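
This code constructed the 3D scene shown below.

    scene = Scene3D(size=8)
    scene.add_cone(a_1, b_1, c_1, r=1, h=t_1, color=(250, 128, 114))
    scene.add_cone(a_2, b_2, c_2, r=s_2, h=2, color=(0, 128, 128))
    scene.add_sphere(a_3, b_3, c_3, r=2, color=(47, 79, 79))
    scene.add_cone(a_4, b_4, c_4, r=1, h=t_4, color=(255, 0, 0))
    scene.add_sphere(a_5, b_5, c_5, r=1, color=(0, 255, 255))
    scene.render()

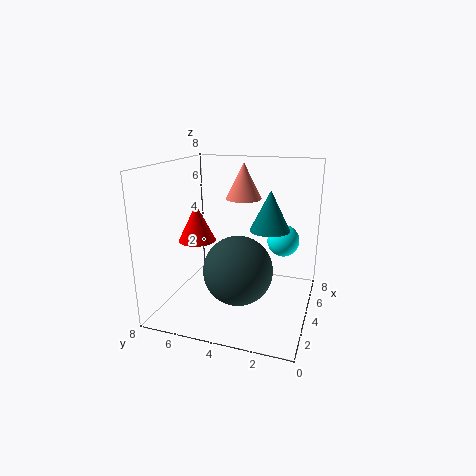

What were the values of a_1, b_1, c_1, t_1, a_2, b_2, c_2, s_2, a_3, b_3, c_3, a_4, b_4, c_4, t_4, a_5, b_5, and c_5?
a_1 = 5; b_1 = 4; c_1 = 6; t_1 = 2; a_2 = 3; b_2 = 2; c_2 = 5; s_2 = 1; a_3 = 4; b_3 = 4; c_3 = 2; a_4 = 3; b_4 = 6; c_4 = 4; t_4 = 2; a_5 = 7; b_5 = 2; c_5 = 3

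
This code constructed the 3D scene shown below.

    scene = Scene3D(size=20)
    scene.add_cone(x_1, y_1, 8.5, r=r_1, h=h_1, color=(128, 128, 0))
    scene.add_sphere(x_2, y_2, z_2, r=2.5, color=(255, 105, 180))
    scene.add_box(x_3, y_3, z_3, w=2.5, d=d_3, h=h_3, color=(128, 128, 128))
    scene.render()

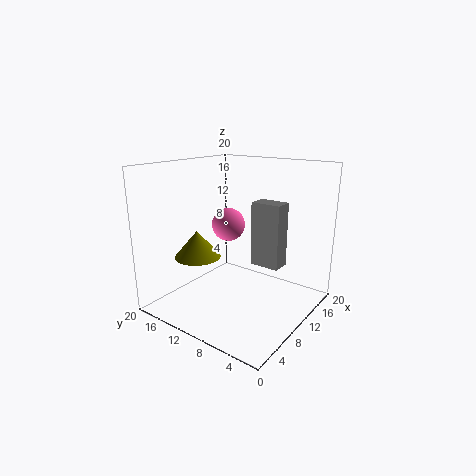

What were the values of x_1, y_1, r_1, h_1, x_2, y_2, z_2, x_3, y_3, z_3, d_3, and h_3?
x_1 = 4.5; y_1 = 12.5; r_1 = 3; h_1 = 3.5; x_2 = 13; y_2 = 14; z_2 = 10.5; x_3 = 9.5; y_3 = 3.5; z_3 = 7; d_3 = 4; h_3 = 8.5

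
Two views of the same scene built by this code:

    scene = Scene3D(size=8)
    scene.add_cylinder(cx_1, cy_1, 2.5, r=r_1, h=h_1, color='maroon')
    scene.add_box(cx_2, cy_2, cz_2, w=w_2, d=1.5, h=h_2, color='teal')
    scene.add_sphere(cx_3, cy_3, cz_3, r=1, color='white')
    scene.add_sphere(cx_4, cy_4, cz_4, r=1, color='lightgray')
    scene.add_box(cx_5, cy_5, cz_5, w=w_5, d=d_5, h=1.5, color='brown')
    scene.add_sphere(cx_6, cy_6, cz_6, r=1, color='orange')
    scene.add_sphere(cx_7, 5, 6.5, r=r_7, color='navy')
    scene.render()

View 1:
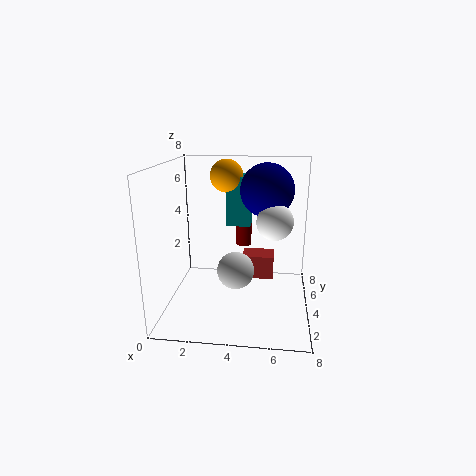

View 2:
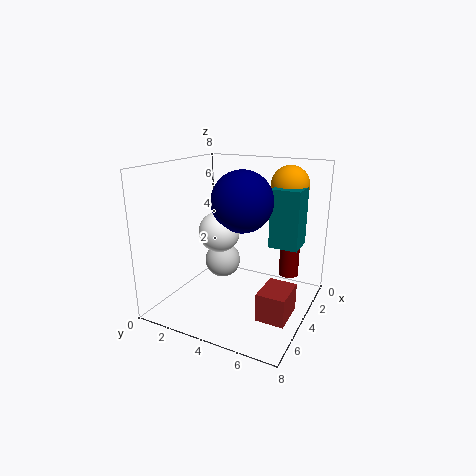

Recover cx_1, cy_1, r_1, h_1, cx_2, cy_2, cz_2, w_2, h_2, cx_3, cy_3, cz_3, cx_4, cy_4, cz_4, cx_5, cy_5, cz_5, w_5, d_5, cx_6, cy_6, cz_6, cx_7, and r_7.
cx_1 = 4, cy_1 = 7, r_1 = 0.5, h_1 = 3, cx_2 = 3, cy_2 = 6, cz_2 = 4, w_2 = 1.5, h_2 = 3, cx_3 = 6, cy_3 = 4, cz_3 = 5, cx_4 = 4, cy_4 = 3, cz_4 = 2.5, cx_5 = 4, cy_5 = 6, cz_5 = 0.5, w_5 = 2, d_5 = 1.5, cx_6 = 3, cy_6 = 6.5, cz_6 = 7, cx_7 = 5.5, r_7 = 1.5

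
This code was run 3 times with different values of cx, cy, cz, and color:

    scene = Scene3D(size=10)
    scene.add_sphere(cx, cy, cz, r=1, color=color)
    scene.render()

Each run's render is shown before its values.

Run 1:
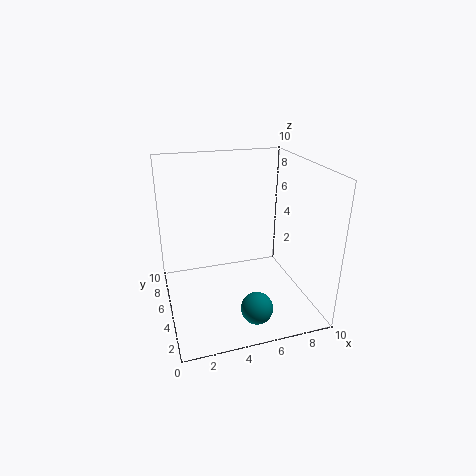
cx = 5, cy = 1, cz = 2, color = 'teal'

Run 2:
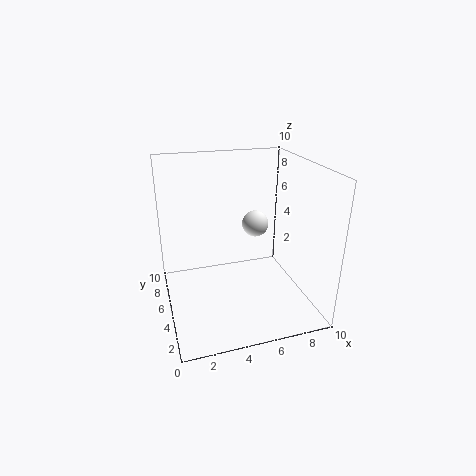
cx = 7, cy = 7, cz = 5, color = 'white'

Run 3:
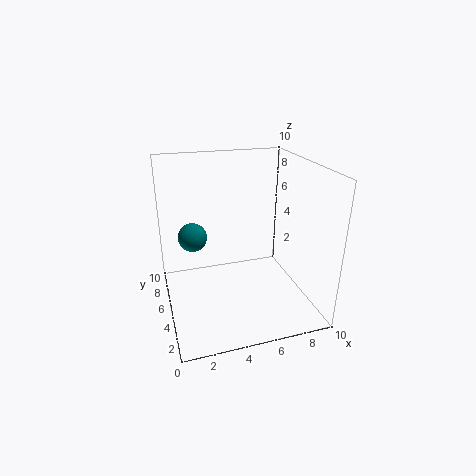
cx = 2, cy = 6, cz = 5, color = 'teal'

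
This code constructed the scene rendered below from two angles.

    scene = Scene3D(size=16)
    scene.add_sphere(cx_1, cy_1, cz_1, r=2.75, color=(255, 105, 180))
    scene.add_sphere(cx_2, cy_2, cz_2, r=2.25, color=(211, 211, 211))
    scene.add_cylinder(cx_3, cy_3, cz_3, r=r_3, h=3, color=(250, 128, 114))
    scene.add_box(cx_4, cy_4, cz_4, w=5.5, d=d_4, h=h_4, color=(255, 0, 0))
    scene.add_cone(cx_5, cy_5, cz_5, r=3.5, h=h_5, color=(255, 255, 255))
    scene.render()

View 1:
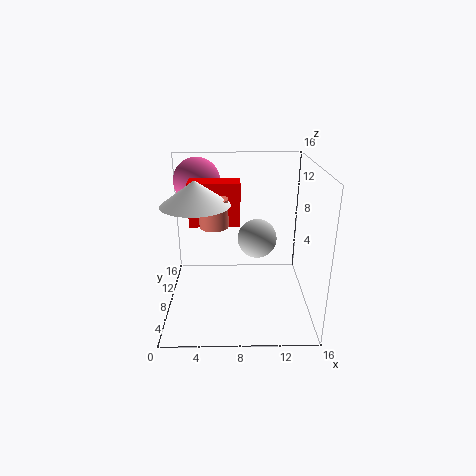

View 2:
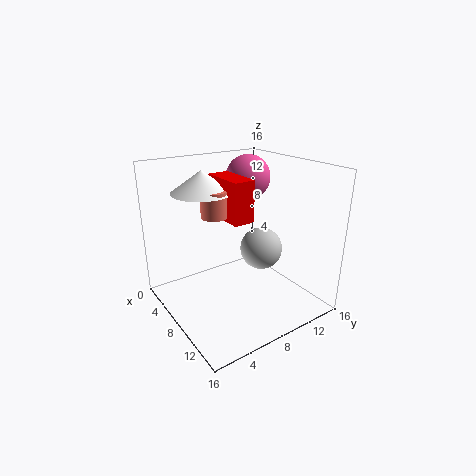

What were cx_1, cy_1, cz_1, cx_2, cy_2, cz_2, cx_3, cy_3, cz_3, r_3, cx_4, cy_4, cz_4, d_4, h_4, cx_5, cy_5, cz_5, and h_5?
cx_1 = 3.25, cy_1 = 12.75, cz_1 = 13.25, cx_2 = 10.25, cy_2 = 9.5, cz_2 = 7.25, cx_3 = 5.5, cy_3 = 6.5, cz_3 = 10, r_3 = 1.5, cx_4 = 2.75, cy_4 = 7.5, cz_4 = 9.5, d_4 = 2.5, h_4 = 4.75, cx_5 = 3.75, cy_5 = 6, cz_5 = 12.5, h_5 = 2.5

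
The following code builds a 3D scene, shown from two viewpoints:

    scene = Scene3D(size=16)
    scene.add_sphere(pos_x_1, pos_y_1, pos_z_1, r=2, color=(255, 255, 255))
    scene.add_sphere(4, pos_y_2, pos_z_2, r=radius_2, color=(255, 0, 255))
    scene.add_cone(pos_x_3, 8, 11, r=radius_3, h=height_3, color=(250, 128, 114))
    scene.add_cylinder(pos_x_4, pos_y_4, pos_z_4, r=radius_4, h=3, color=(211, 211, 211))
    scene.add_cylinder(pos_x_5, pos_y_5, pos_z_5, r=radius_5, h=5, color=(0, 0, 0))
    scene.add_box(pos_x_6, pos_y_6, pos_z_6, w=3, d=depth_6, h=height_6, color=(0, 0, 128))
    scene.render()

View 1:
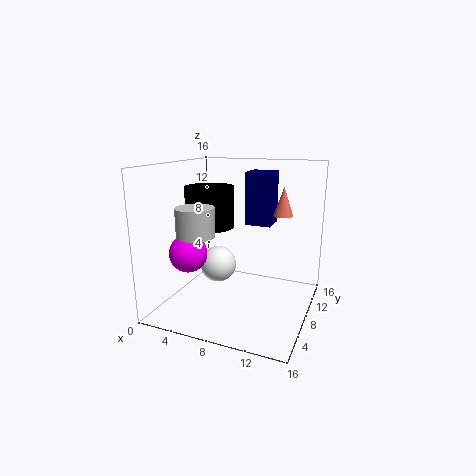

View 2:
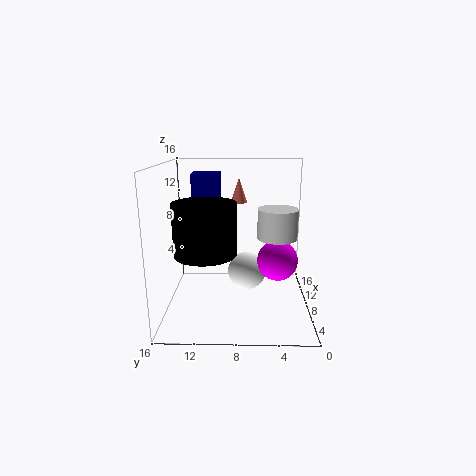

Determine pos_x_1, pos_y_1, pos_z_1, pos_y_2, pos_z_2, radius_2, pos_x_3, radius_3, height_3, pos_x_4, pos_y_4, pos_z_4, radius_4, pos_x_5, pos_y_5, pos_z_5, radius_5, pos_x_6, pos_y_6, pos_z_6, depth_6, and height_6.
pos_x_1 = 6, pos_y_1 = 7, pos_z_1 = 5, pos_y_2 = 4, pos_z_2 = 7, radius_2 = 2, pos_x_3 = 13, radius_3 = 1, height_3 = 3, pos_x_4 = 5, pos_y_4 = 4, pos_z_4 = 9, radius_4 = 2, pos_x_5 = 3, pos_y_5 = 11, pos_z_5 = 8, radius_5 = 3, pos_x_6 = 8, pos_y_6 = 10, pos_z_6 = 9, depth_6 = 3, height_6 = 6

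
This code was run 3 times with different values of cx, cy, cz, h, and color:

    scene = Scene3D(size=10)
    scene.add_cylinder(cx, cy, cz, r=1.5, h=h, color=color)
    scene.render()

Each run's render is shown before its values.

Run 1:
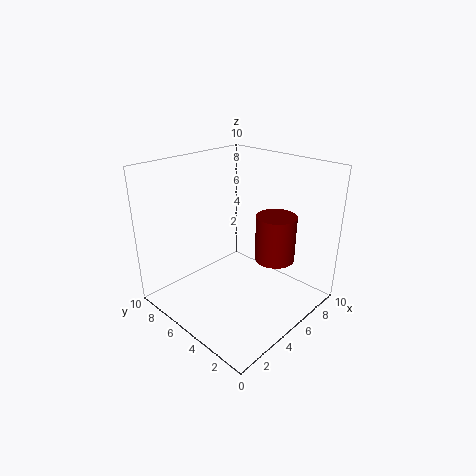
cx = 8
cy = 4
cz = 2.5
h = 3.5
color = 'maroon'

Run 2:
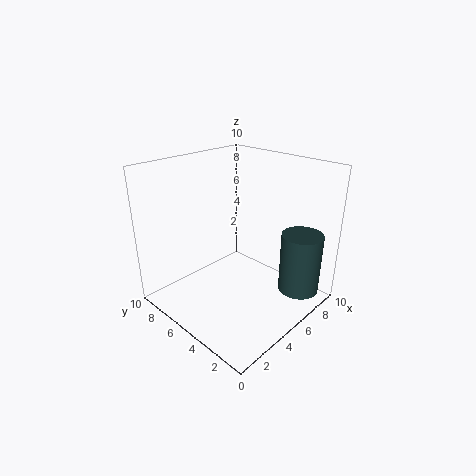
cx = 8.5
cy = 2
cz = 0.5
h = 4.5
color = 'darkslategray'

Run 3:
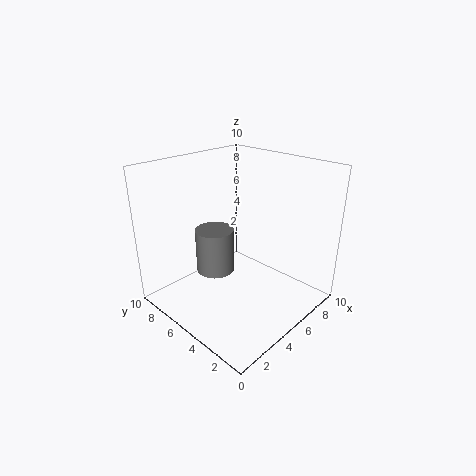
cx = 5.5
cy = 8
cz = 1
h = 3.5
color = 'gray'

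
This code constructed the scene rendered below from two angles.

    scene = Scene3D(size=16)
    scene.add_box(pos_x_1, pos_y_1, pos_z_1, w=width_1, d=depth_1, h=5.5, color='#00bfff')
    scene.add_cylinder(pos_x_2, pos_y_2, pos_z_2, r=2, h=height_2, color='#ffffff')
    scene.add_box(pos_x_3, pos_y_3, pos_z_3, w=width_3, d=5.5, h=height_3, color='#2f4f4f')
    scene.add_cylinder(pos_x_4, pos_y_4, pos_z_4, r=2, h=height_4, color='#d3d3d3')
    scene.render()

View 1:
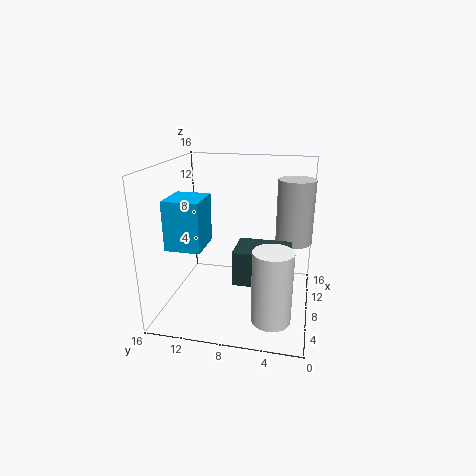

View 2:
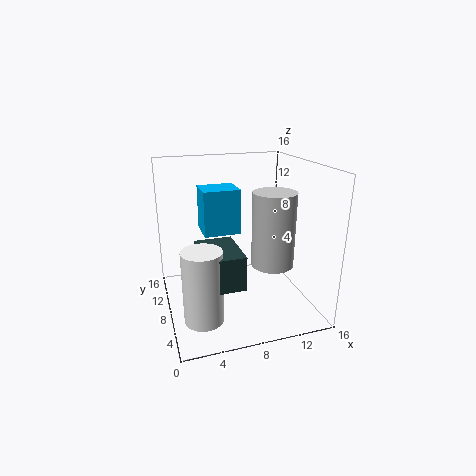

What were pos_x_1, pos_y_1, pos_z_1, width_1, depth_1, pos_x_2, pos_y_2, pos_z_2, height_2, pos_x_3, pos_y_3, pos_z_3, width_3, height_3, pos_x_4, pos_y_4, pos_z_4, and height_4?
pos_x_1 = 5
pos_y_1 = 11.5
pos_z_1 = 7
width_1 = 4.5
depth_1 = 4
pos_x_2 = 3
pos_y_2 = 3.5
pos_z_2 = 1.5
height_2 = 7.5
pos_x_3 = 3
pos_y_3 = 2
pos_z_3 = 5
width_3 = 4
height_3 = 3.5
pos_x_4 = 9.5
pos_y_4 = 2
pos_z_4 = 7.5
height_4 = 7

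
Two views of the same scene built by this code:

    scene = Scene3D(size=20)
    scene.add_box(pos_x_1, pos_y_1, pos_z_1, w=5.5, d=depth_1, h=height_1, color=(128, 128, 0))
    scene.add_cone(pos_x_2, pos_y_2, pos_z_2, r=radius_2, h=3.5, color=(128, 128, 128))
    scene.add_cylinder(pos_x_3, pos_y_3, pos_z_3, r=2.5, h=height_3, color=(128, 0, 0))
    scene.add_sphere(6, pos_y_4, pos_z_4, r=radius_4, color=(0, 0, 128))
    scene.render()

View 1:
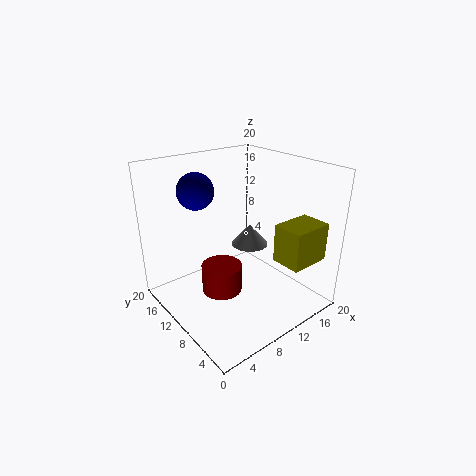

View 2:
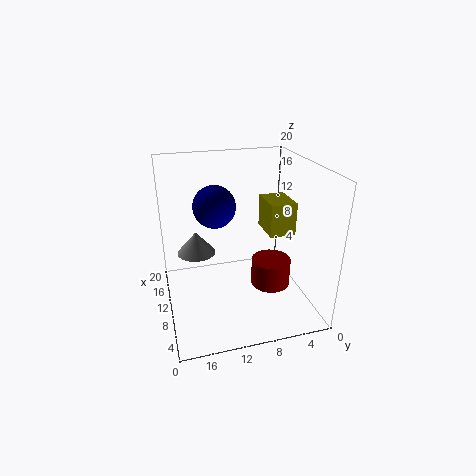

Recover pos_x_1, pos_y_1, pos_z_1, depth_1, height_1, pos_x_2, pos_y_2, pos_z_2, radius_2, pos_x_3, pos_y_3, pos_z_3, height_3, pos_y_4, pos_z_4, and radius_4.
pos_x_1 = 11.5; pos_y_1 = 0.5; pos_z_1 = 8.5; depth_1 = 4; height_1 = 5; pos_x_2 = 16.5; pos_y_2 = 15; pos_z_2 = 5; radius_2 = 3; pos_x_3 = 5; pos_y_3 = 7; pos_z_3 = 5.5; height_3 = 3.5; pos_y_4 = 14; pos_z_4 = 16.5; radius_4 = 2.5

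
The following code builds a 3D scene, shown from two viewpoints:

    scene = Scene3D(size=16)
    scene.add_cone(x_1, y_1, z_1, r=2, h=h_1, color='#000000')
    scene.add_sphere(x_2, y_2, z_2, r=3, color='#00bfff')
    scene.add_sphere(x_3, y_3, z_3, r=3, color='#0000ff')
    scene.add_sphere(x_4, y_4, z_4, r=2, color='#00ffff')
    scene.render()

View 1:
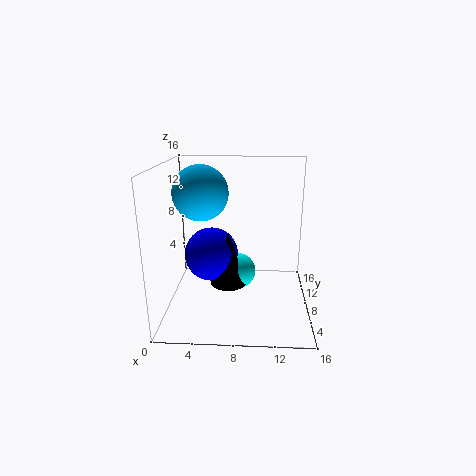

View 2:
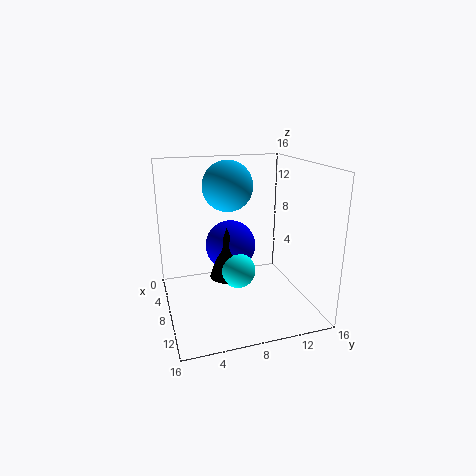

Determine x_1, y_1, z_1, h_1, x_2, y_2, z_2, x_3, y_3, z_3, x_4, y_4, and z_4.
x_1 = 7; y_1 = 7; z_1 = 3; h_1 = 6; x_2 = 4; y_2 = 8; z_2 = 13; x_3 = 5; y_3 = 8; z_3 = 6; x_4 = 8; y_4 = 8; z_4 = 4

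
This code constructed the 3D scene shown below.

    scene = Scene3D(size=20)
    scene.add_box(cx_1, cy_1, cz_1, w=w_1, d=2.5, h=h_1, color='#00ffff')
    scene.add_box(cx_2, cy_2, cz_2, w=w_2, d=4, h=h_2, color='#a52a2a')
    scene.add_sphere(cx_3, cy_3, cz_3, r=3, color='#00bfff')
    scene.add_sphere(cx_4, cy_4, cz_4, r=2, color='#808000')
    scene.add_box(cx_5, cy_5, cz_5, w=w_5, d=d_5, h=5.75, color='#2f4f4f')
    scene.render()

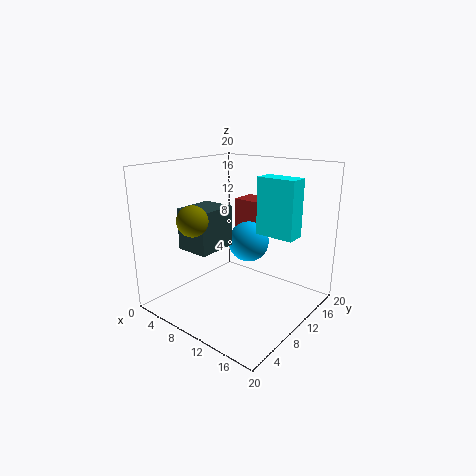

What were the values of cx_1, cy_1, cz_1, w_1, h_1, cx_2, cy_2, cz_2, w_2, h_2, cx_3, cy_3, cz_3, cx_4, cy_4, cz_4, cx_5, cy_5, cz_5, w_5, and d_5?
cx_1 = 13.75
cy_1 = 9
cz_1 = 11.75
w_1 = 5
h_1 = 7.25
cx_2 = 4.75
cy_2 = 15.75
cz_2 = 9.25
w_2 = 6.25
h_2 = 4.5
cx_3 = 9.25
cy_3 = 13.5
cz_3 = 8.25
cx_4 = 7.75
cy_4 = 3.75
cz_4 = 13.5
cx_5 = 3.75
cy_5 = 4.75
cz_5 = 8.5
w_5 = 4.75
d_5 = 5.75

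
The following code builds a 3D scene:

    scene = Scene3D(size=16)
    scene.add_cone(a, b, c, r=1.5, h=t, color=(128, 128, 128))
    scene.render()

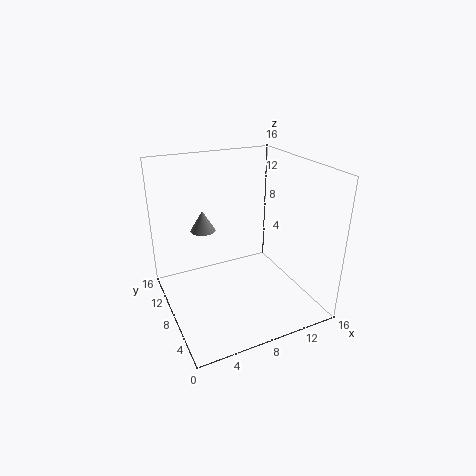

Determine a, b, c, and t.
a = 5.5, b = 12.5, c = 7.5, t = 2.5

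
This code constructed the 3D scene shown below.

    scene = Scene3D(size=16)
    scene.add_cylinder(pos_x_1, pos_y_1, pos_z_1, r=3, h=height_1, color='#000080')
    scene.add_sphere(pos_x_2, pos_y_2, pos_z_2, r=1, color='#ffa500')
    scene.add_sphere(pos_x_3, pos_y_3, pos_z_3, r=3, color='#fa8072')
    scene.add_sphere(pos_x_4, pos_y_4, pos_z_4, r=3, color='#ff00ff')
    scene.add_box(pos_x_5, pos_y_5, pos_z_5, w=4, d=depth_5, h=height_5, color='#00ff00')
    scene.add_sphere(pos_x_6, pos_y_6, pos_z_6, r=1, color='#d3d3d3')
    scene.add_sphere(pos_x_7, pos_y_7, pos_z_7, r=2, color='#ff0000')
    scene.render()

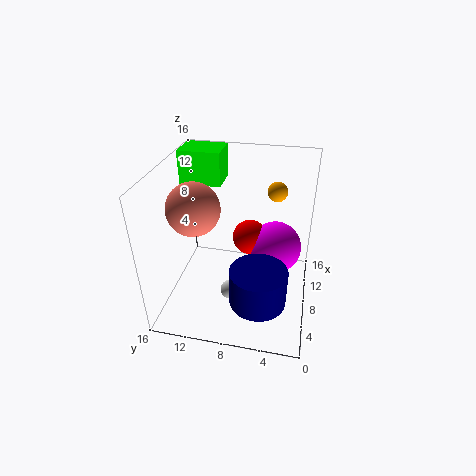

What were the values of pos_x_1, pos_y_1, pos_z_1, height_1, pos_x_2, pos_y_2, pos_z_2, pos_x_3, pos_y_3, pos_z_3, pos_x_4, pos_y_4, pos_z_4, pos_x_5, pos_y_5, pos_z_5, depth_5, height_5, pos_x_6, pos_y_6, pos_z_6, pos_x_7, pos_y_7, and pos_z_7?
pos_x_1 = 4; pos_y_1 = 5; pos_z_1 = 3; height_1 = 4; pos_x_2 = 8; pos_y_2 = 4; pos_z_2 = 14; pos_x_3 = 8; pos_y_3 = 13; pos_z_3 = 11; pos_x_4 = 10; pos_y_4 = 4; pos_z_4 = 6; pos_x_5 = 12; pos_y_5 = 11; pos_z_5 = 12; depth_5 = 5; height_5 = 4; pos_x_6 = 4; pos_y_6 = 8; pos_z_6 = 4; pos_x_7 = 10; pos_y_7 = 7; pos_z_7 = 7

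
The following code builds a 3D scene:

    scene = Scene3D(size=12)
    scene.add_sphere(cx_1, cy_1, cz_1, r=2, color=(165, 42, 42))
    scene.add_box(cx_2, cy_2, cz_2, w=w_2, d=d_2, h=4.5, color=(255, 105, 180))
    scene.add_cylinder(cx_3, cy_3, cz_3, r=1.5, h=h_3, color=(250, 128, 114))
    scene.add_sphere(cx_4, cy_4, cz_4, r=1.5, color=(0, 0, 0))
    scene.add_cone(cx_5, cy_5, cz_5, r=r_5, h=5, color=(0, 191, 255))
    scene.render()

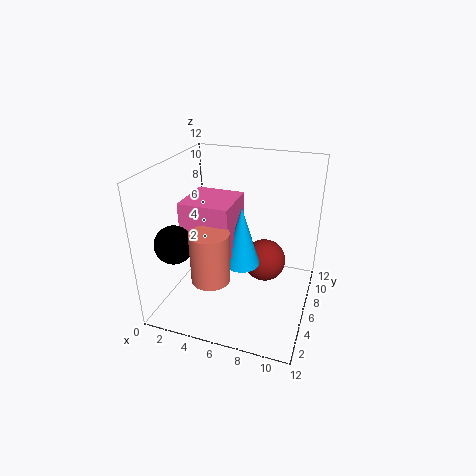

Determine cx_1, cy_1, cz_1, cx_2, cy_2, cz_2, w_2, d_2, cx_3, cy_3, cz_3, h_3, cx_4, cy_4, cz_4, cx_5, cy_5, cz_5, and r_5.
cx_1 = 7.5, cy_1 = 9.5, cz_1 = 2, cx_2 = 2, cy_2 = 3.5, cz_2 = 5, w_2 = 4, d_2 = 4, cx_3 = 5, cy_3 = 2.5, cz_3 = 4, h_3 = 4, cx_4 = 2, cy_4 = 2.5, cz_4 = 6.5, cx_5 = 6.5, cy_5 = 5.5, cz_5 = 4, r_5 = 1.5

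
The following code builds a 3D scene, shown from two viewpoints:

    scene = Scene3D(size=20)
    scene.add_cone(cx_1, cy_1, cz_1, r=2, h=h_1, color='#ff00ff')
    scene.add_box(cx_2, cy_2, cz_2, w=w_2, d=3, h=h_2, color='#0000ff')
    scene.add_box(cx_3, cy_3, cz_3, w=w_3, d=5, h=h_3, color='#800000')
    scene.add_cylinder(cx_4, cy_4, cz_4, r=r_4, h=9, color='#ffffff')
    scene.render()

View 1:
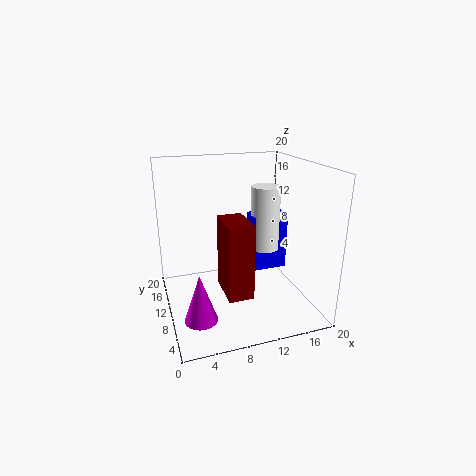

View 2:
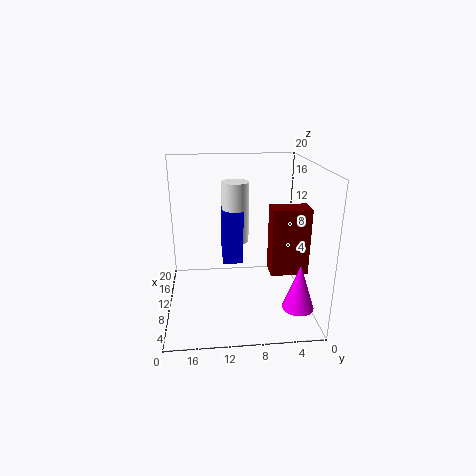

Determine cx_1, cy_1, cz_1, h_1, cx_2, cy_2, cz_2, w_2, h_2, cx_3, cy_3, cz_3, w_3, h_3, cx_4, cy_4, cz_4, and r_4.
cx_1 = 3, cy_1 = 3, cz_1 = 3, h_1 = 6, cx_2 = 12, cy_2 = 9, cz_2 = 5, w_2 = 5, h_2 = 8, cx_3 = 6, cy_3 = 1, cz_3 = 6, w_3 = 3, h_3 = 9, cx_4 = 14, cy_4 = 10, cz_4 = 8, r_4 = 2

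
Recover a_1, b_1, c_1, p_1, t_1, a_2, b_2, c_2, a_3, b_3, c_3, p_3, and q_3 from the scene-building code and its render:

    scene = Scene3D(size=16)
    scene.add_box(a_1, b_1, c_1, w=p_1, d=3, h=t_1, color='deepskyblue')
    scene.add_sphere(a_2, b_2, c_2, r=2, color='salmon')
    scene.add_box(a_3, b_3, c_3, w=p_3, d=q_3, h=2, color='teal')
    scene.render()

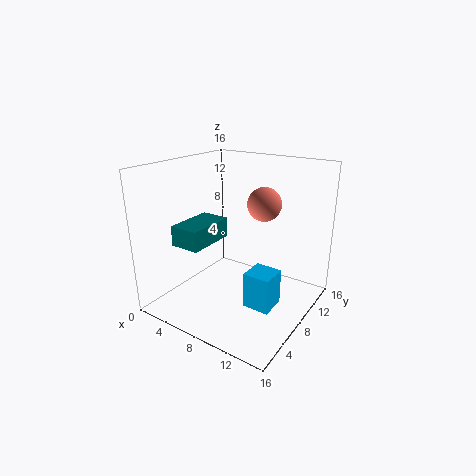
a_1 = 10; b_1 = 6; c_1 = 1; p_1 = 3; t_1 = 4; a_2 = 9; b_2 = 12; c_2 = 11; a_3 = 5; b_3 = 1; c_3 = 9; p_3 = 3; q_3 = 5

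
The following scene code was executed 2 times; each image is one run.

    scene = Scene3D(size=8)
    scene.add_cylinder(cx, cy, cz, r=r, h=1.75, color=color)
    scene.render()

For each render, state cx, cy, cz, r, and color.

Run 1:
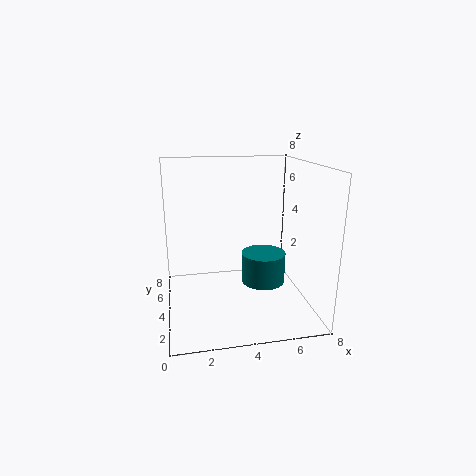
cx = 5.5; cy = 4; cz = 1.25; r = 1.25; color = 'teal'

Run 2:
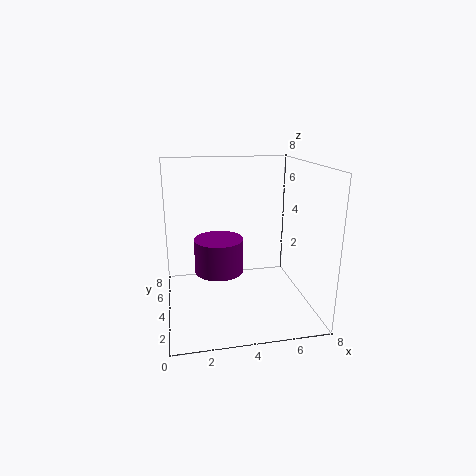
cx = 2.75; cy = 2.75; cz = 2.75; r = 1.25; color = 'purple'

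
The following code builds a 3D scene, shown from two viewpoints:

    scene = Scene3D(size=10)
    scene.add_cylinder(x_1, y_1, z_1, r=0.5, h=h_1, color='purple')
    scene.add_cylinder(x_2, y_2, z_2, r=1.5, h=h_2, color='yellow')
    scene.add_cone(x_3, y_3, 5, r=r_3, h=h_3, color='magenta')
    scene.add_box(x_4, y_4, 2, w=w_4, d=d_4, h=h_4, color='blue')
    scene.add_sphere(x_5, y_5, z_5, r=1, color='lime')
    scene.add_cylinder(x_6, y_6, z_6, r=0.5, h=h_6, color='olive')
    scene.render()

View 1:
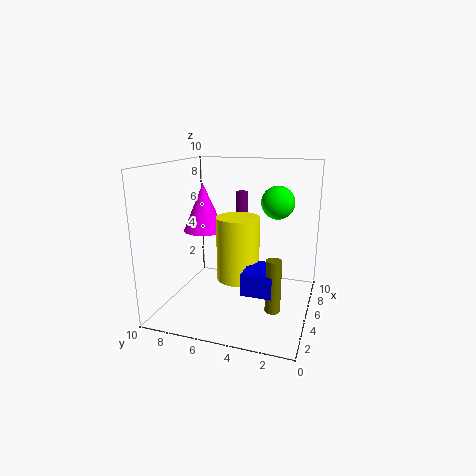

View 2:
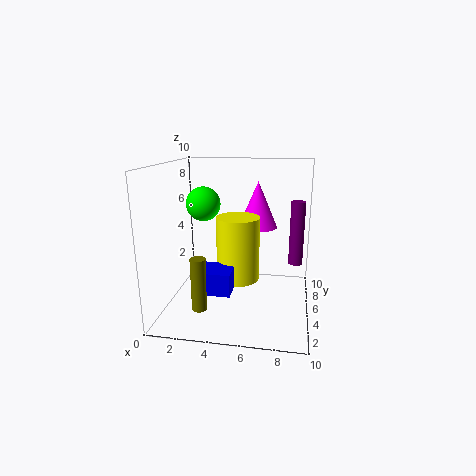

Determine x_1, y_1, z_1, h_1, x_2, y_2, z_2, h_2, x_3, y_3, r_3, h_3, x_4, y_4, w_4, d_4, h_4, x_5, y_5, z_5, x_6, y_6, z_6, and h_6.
x_1 = 9; y_1 = 6; z_1 = 3; h_1 = 4.5; x_2 = 5; y_2 = 5; z_2 = 2; h_2 = 4.5; x_3 = 6; y_3 = 8; r_3 = 1.5; h_3 = 3.5; x_4 = 2.5; y_4 = 2; w_4 = 2.5; d_4 = 2; h_4 = 1.5; x_5 = 3.5; y_5 = 2; z_5 = 8; x_6 = 3; y_6 = 2; z_6 = 1; h_6 = 3.5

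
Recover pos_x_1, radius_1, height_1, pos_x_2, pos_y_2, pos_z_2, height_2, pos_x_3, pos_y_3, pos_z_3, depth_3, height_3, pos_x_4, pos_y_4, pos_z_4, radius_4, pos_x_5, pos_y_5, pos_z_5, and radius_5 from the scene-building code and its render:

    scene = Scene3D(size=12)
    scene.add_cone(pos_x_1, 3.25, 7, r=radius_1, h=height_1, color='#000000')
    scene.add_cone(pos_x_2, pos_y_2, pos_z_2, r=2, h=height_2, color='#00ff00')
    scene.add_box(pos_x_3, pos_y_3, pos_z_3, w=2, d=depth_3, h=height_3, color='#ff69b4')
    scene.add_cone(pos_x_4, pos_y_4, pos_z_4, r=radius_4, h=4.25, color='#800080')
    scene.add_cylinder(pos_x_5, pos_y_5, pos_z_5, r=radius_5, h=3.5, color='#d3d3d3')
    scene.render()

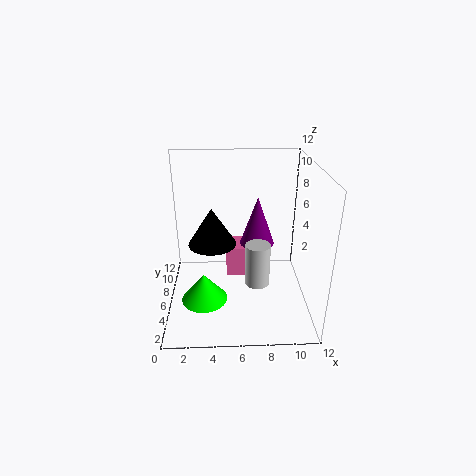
pos_x_1 = 4; radius_1 = 1.75; height_1 = 2.75; pos_x_2 = 3; pos_y_2 = 5.5; pos_z_2 = 0.25; height_2 = 2.5; pos_x_3 = 5; pos_y_3 = 9; pos_z_3 = 0.25; depth_3 = 2.75; height_3 = 3; pos_x_4 = 7.75; pos_y_4 = 7.5; pos_z_4 = 4.75; radius_4 = 1.5; pos_x_5 = 7.5; pos_y_5 = 4.25; pos_z_5 = 2.75; radius_5 = 1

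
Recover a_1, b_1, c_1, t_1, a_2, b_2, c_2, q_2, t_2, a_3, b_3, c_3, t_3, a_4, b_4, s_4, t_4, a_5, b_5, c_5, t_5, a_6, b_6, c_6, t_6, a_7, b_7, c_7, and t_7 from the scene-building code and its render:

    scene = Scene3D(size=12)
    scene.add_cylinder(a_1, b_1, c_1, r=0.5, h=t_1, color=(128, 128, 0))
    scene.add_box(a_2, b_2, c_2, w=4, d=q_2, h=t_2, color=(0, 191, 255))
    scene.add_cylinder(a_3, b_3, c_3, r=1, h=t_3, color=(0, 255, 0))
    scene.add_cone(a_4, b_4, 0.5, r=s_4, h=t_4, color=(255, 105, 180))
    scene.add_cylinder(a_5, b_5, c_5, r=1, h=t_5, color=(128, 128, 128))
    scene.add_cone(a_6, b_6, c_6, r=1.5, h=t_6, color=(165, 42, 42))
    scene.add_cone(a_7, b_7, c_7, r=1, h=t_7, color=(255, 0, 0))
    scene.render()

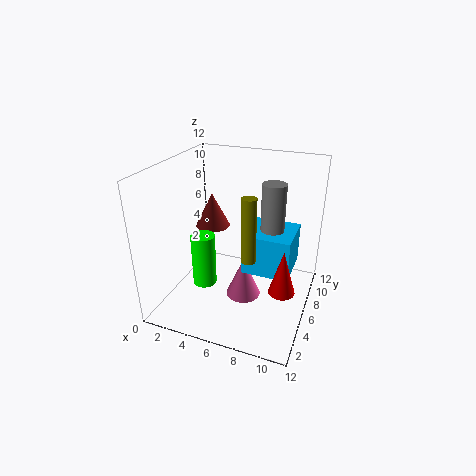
a_1 = 8.5
b_1 = 1.5
c_1 = 7
t_1 = 4.5
a_2 = 6.5
b_2 = 5.5
c_2 = 3
q_2 = 4
t_2 = 3.5
a_3 = 3.5
b_3 = 4.5
c_3 = 2
t_3 = 4.5
a_4 = 6.5
b_4 = 6
s_4 = 1.5
t_4 = 3.5
a_5 = 8.5
b_5 = 7.5
c_5 = 6
t_5 = 4.5
a_6 = 3
b_6 = 7.5
c_6 = 6
t_6 = 3
a_7 = 10.5
b_7 = 3.5
c_7 = 3.5
t_7 = 3.5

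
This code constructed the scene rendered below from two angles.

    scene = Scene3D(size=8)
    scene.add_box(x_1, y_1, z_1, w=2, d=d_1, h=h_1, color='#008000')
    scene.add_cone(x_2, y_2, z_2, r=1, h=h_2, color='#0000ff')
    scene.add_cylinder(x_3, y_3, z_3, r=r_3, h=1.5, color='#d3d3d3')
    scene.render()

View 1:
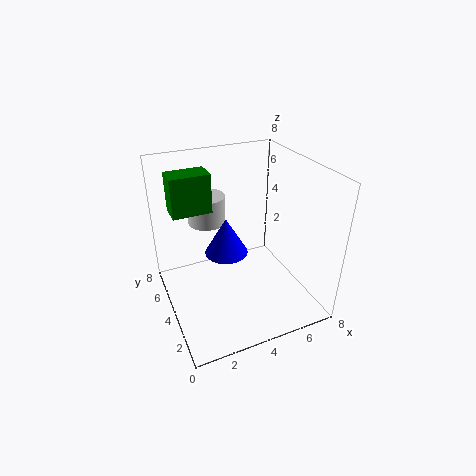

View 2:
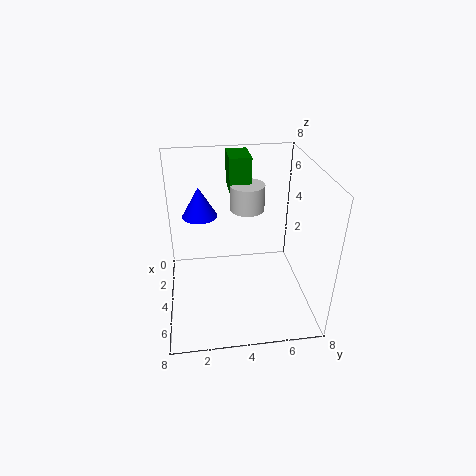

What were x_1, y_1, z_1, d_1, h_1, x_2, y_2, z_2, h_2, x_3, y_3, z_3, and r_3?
x_1 = 0.5, y_1 = 3.75, z_1 = 6, d_1 = 1.25, h_1 = 2, x_2 = 2.5, y_2 = 2, z_2 = 4.75, h_2 = 1.75, x_3 = 2.5, y_3 = 4.75, z_3 = 5, r_3 = 1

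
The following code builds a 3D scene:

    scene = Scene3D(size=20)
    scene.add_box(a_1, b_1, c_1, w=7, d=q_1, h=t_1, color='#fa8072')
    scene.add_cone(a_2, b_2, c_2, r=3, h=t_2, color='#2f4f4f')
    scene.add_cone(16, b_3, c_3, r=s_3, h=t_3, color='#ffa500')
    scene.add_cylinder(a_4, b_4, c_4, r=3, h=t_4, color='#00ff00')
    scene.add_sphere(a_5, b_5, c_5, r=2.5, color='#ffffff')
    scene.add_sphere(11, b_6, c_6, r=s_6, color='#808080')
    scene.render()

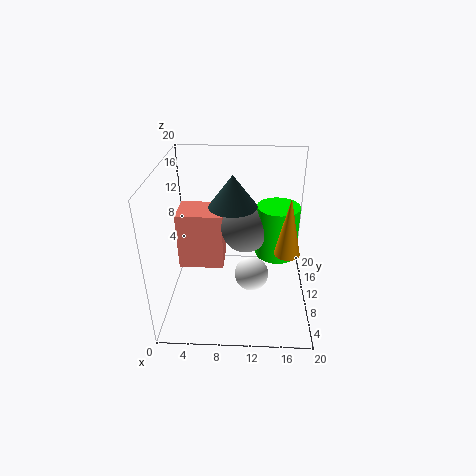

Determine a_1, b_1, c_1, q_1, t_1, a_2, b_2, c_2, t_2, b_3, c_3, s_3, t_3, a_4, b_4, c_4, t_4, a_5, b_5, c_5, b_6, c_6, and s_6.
a_1 = 0.5, b_1 = 13, c_1 = 2.5, q_1 = 5.5, t_1 = 9, a_2 = 9.5, b_2 = 7.5, c_2 = 16, t_2 = 4, b_3 = 3.5, c_3 = 12, s_3 = 1.5, t_3 = 7, a_4 = 15.5, b_4 = 12, c_4 = 6.5, t_4 = 7.5, a_5 = 12, b_5 = 10.5, c_5 = 3.5, b_6 = 12, c_6 = 10.5, s_6 = 3.5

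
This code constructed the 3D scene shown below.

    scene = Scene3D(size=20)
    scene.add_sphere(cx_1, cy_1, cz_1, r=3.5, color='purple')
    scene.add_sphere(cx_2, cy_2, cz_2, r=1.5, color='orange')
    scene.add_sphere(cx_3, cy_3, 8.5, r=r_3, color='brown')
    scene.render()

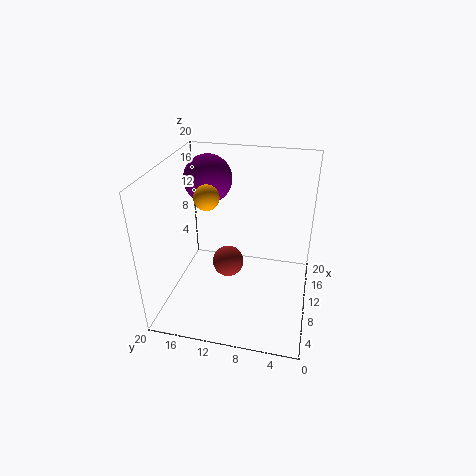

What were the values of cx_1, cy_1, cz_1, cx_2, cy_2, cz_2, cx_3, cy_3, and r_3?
cx_1 = 14.5; cy_1 = 15.5; cz_1 = 16.5; cx_2 = 5; cy_2 = 12.5; cz_2 = 18; cx_3 = 6.5; cy_3 = 10.5; r_3 = 2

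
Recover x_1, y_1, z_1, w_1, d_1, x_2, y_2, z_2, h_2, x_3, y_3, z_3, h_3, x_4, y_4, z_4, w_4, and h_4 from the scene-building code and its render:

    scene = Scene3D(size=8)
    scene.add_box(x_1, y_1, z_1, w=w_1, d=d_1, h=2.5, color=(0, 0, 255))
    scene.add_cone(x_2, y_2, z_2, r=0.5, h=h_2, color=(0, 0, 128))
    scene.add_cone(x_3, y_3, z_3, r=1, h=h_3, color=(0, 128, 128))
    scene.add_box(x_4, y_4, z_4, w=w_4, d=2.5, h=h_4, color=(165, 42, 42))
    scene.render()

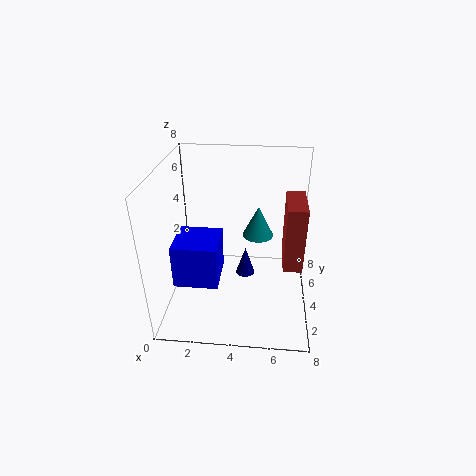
x_1 = 0.5, y_1 = 2.5, z_1 = 1.5, w_1 = 2.5, d_1 = 2.5, x_2 = 4.5, y_2 = 3, z_2 = 2.5, h_2 = 1.5, x_3 = 5, y_3 = 7, z_3 = 2.5, h_3 = 2, x_4 = 6.5, y_4 = 2.5, z_4 = 3, w_4 = 1, h_4 = 3.5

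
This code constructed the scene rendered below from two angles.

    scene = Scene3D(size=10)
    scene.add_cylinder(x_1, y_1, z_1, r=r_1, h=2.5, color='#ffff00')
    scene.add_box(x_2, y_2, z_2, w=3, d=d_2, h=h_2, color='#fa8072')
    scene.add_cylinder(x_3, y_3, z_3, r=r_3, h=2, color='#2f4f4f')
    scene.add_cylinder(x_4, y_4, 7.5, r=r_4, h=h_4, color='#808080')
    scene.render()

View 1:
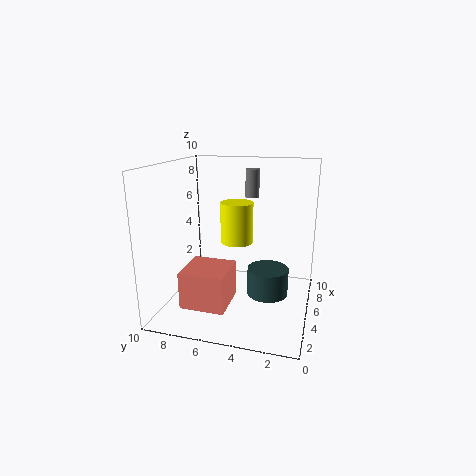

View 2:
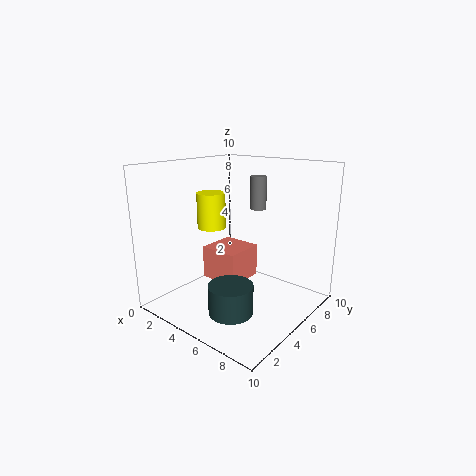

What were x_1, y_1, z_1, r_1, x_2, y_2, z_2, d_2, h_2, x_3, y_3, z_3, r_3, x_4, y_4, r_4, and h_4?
x_1 = 3, y_1 = 4.5, z_1 = 5.5, r_1 = 1, x_2 = 1.5, y_2 = 5, z_2 = 1, d_2 = 3, h_2 = 2.5, x_3 = 6, y_3 = 3, z_3 = 0.5, r_3 = 1.5, x_4 = 7, y_4 = 4.5, r_4 = 0.5, h_4 = 2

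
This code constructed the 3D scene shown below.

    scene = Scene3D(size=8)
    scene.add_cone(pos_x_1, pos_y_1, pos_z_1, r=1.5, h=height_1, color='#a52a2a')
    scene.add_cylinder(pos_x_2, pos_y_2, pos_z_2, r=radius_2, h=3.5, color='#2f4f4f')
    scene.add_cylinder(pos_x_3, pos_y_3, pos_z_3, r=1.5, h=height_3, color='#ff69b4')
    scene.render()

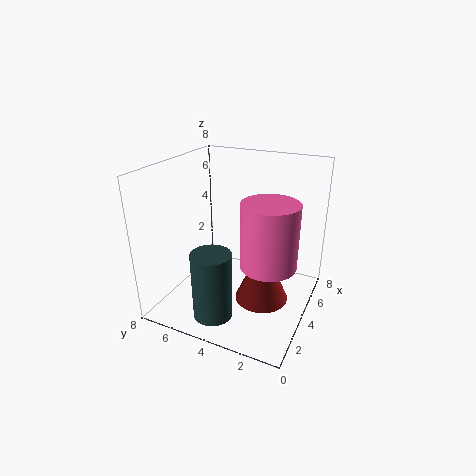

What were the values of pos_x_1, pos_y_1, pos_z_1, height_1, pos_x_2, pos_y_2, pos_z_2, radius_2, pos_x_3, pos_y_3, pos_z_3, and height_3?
pos_x_1 = 4
pos_y_1 = 2.5
pos_z_1 = 0.5
height_1 = 3.5
pos_x_2 = 1
pos_y_2 = 4
pos_z_2 = 1
radius_2 = 1
pos_x_3 = 3.5
pos_y_3 = 2
pos_z_3 = 3
height_3 = 3.5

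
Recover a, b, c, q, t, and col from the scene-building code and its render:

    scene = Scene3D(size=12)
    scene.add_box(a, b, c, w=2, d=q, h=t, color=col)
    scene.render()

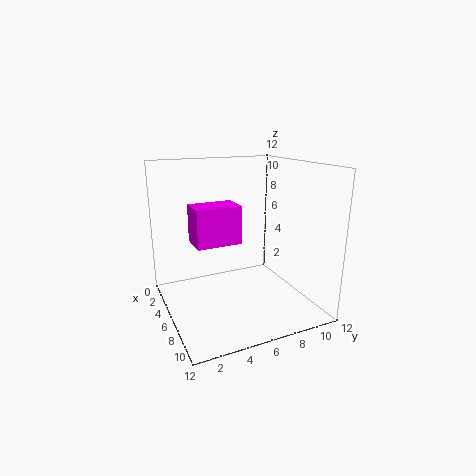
a = 9, b = 1, c = 7.5, q = 3, t = 2.5, col = 'magenta'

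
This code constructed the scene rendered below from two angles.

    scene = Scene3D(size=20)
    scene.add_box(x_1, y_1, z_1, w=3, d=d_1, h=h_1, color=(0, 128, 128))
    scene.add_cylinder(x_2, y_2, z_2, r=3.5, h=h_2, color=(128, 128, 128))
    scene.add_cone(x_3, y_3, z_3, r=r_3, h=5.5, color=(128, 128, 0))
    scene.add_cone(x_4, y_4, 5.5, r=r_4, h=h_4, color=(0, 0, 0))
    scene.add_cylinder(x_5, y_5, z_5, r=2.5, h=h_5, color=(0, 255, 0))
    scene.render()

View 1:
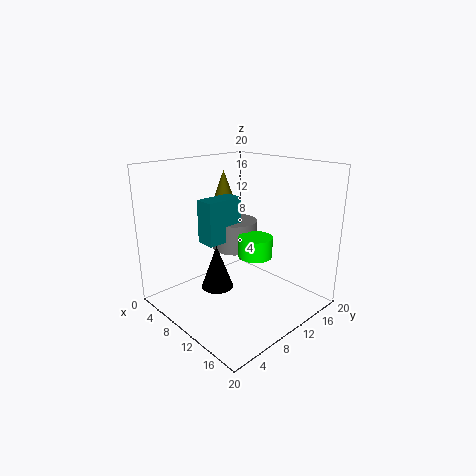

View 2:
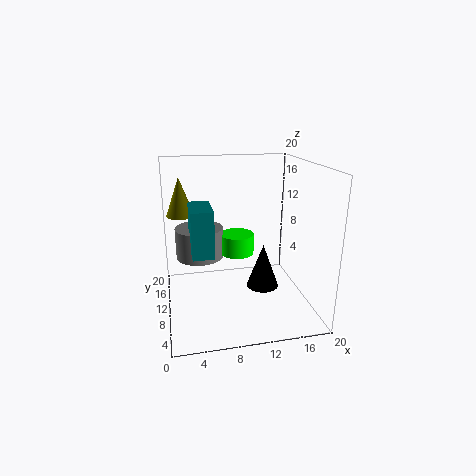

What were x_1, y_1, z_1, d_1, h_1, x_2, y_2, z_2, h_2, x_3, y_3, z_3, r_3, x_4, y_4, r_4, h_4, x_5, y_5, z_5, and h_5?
x_1 = 3.5
y_1 = 8
z_1 = 8
d_1 = 6
h_1 = 6.5
x_2 = 5
y_2 = 14
z_2 = 6
h_2 = 4.5
x_3 = 2.5
y_3 = 14
z_3 = 12.5
r_3 = 2
x_4 = 12
y_4 = 4.5
r_4 = 2
h_4 = 5.5
x_5 = 10.5
y_5 = 13
z_5 = 6.5
h_5 = 3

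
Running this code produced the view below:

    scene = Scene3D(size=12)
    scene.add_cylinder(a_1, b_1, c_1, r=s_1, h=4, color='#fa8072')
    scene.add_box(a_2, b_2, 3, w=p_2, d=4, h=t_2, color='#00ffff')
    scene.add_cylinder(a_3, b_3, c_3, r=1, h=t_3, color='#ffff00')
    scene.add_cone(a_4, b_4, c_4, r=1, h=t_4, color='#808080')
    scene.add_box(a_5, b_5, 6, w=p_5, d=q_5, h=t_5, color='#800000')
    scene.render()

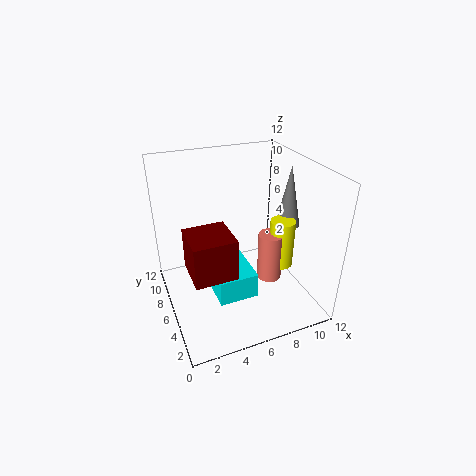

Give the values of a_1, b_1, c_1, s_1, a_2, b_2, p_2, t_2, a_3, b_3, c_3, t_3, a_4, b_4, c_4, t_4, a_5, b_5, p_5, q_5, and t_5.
a_1 = 8
b_1 = 4
c_1 = 3
s_1 = 1
a_2 = 3
b_2 = 2
p_2 = 3
t_2 = 2
a_3 = 9
b_3 = 4
c_3 = 4
t_3 = 4
a_4 = 10
b_4 = 5
c_4 = 7
t_4 = 5
a_5 = 1
b_5 = 1
p_5 = 3
q_5 = 3
t_5 = 3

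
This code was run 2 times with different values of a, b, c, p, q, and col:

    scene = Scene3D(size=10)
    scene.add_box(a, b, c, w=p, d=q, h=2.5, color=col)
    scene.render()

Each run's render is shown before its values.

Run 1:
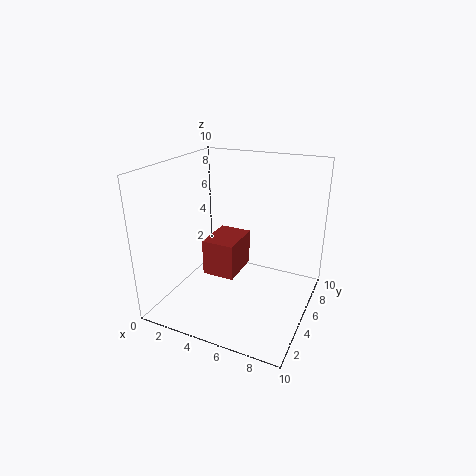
a = 3; b = 3.5; c = 2.5; p = 2.25; q = 3; col = 'brown'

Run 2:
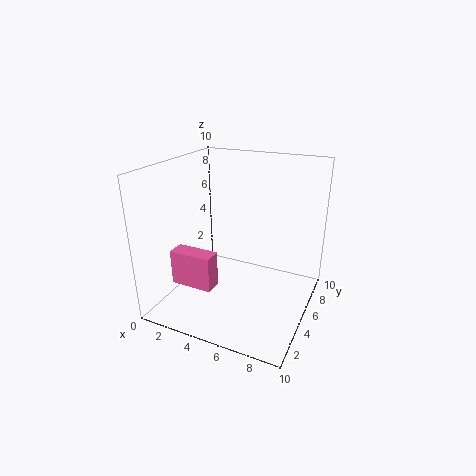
a = 1; b = 2.5; c = 1.75; p = 3; q = 1.25; col = 'hotpink'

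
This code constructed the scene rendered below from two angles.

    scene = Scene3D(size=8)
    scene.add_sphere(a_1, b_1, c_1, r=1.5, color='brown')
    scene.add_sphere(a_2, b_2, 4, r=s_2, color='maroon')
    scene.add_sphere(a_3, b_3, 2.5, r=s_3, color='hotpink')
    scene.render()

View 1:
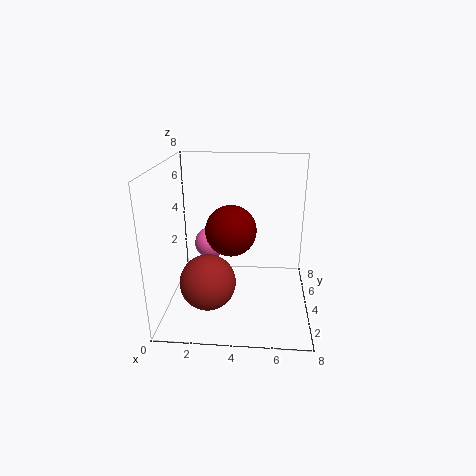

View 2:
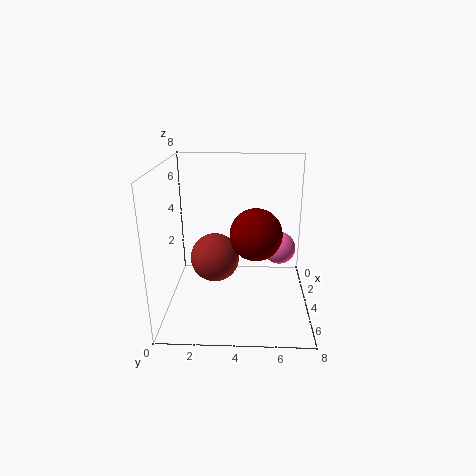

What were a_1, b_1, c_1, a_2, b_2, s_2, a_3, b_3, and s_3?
a_1 = 2.5
b_1 = 2.5
c_1 = 2
a_2 = 3.5
b_2 = 5
s_2 = 1.5
a_3 = 2
b_3 = 6.5
s_3 = 1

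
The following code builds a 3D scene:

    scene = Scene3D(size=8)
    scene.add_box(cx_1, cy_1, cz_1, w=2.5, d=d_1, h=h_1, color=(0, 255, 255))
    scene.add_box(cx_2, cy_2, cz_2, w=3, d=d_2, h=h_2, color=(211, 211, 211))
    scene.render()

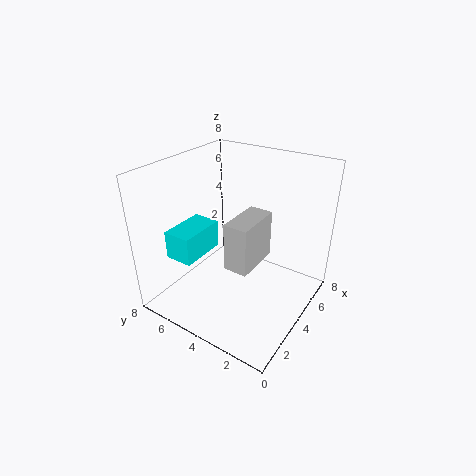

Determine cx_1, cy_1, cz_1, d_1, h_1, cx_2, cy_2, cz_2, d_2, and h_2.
cx_1 = 1, cy_1 = 5, cz_1 = 3.5, d_1 = 1.5, h_1 = 1.5, cx_2 = 4, cy_2 = 3.5, cz_2 = 1.5, d_2 = 1.5, h_2 = 3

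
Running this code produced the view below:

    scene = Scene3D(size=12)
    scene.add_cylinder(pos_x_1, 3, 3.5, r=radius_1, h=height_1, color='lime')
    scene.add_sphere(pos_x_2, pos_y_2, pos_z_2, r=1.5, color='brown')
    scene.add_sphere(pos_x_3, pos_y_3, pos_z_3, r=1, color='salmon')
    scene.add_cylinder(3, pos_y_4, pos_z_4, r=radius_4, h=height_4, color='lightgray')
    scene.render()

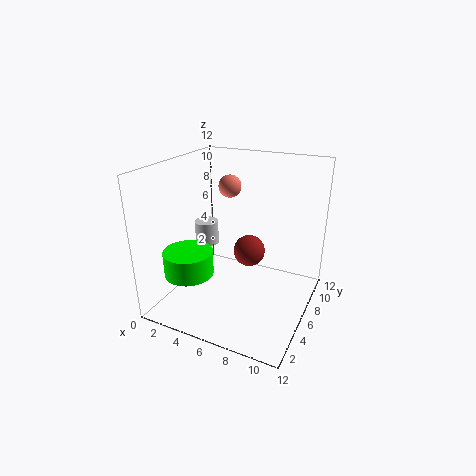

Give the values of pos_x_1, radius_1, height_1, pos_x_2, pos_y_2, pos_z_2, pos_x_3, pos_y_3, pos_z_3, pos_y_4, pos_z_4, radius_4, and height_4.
pos_x_1 = 3; radius_1 = 2; height_1 = 2; pos_x_2 = 5.5; pos_y_2 = 9.5; pos_z_2 = 3; pos_x_3 = 4; pos_y_3 = 8.5; pos_z_3 = 9.5; pos_y_4 = 6; pos_z_4 = 5; radius_4 = 1; height_4 = 2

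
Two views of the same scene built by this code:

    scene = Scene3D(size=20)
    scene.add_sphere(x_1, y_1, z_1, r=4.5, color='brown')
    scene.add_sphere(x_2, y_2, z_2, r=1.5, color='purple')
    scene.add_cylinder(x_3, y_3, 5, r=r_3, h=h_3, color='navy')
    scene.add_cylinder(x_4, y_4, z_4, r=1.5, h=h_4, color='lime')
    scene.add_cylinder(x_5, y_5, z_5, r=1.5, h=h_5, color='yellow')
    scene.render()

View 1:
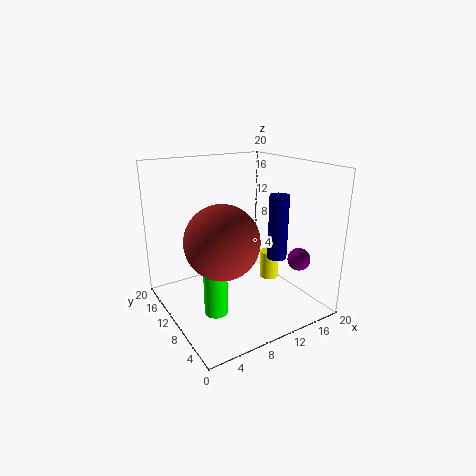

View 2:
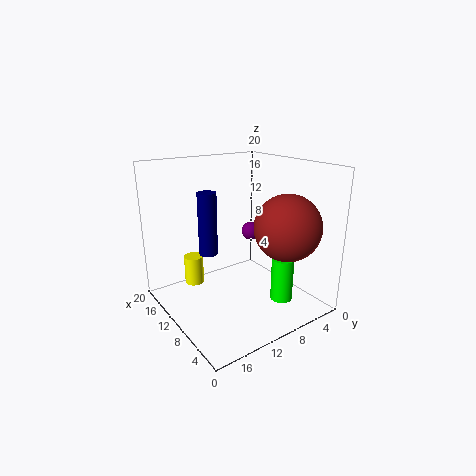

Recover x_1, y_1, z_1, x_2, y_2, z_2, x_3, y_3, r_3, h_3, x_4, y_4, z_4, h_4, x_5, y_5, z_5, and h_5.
x_1 = 5; y_1 = 5.5; z_1 = 12; x_2 = 15.5; y_2 = 3.5; z_2 = 8; x_3 = 17.5; y_3 = 10.5; r_3 = 1.5; h_3 = 10; x_4 = 4.5; y_4 = 6.5; z_4 = 2; h_4 = 6; x_5 = 18; y_5 = 13; z_5 = 0.5; h_5 = 4.5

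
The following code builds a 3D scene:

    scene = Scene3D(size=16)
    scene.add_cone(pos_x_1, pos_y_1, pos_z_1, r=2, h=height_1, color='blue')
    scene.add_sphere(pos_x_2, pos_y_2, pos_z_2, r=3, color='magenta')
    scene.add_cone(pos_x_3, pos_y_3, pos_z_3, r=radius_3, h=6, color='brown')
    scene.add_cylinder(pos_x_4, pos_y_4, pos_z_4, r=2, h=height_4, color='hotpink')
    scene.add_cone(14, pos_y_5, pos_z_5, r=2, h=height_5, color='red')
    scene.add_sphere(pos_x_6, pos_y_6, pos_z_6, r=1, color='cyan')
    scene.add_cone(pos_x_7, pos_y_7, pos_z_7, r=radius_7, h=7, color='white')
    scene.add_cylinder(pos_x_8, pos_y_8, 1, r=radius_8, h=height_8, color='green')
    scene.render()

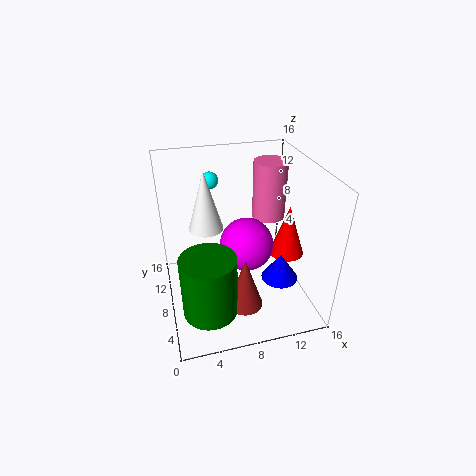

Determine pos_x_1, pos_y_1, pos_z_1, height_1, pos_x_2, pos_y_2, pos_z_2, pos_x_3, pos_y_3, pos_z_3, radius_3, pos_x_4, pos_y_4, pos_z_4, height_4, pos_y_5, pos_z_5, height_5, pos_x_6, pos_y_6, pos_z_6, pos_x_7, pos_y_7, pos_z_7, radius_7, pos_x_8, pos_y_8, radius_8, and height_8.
pos_x_1 = 12, pos_y_1 = 5, pos_z_1 = 4, height_1 = 3, pos_x_2 = 9, pos_y_2 = 8, pos_z_2 = 7, pos_x_3 = 8, pos_y_3 = 5, pos_z_3 = 1, radius_3 = 2, pos_x_4 = 13, pos_y_4 = 12, pos_z_4 = 8, height_4 = 7, pos_y_5 = 8, pos_z_5 = 5, height_5 = 6, pos_x_6 = 6, pos_y_6 = 13, pos_z_6 = 13, pos_x_7 = 5, pos_y_7 = 11, pos_z_7 = 8, radius_7 = 2, pos_x_8 = 4, pos_y_8 = 5, radius_8 = 3, height_8 = 7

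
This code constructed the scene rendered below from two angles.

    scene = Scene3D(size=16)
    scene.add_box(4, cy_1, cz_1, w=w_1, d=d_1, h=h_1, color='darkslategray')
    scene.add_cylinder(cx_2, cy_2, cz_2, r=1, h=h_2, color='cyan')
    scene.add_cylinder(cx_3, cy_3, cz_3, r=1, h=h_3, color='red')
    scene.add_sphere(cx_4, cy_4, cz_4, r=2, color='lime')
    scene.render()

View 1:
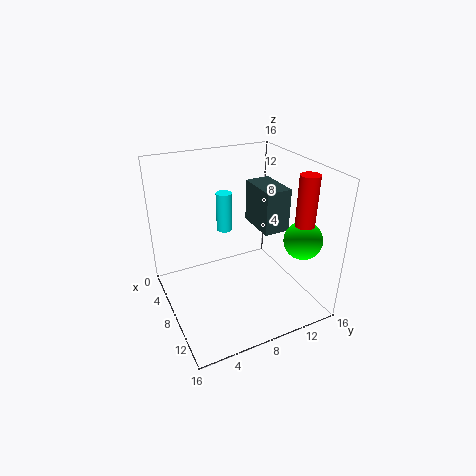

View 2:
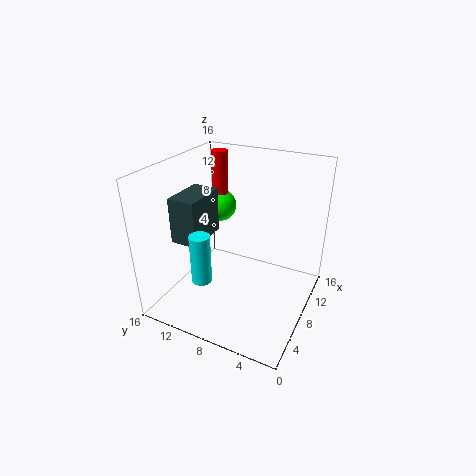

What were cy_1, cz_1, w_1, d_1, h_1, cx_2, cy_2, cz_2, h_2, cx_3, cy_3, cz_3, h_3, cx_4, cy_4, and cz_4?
cy_1 = 11, cz_1 = 8, w_1 = 5, d_1 = 3, h_1 = 5, cx_2 = 2, cy_2 = 9, cz_2 = 6, h_2 = 5, cx_3 = 13, cy_3 = 13, cz_3 = 9, h_3 = 7, cx_4 = 13, cy_4 = 13, cz_4 = 9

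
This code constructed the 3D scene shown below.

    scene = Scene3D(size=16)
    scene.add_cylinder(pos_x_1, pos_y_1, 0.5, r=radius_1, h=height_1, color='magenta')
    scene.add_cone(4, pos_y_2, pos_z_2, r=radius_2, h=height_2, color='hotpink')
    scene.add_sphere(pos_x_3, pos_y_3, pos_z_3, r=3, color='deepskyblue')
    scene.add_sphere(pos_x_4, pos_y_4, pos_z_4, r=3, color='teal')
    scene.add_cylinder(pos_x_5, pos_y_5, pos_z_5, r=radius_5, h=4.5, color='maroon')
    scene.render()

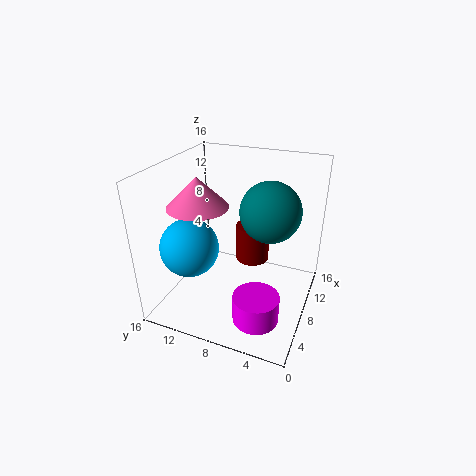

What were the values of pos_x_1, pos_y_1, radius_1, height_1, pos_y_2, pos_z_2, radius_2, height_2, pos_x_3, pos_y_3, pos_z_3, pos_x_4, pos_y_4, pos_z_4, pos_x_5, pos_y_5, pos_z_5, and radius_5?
pos_x_1 = 4.5, pos_y_1 = 4.5, radius_1 = 2.5, height_1 = 3, pos_y_2 = 10.5, pos_z_2 = 13, radius_2 = 3, height_2 = 3, pos_x_3 = 3.5, pos_y_3 = 11.5, pos_z_3 = 8.5, pos_x_4 = 6.5, pos_y_4 = 4, pos_z_4 = 12.5, pos_x_5 = 11.5, pos_y_5 = 7.5, pos_z_5 = 3.5, radius_5 = 2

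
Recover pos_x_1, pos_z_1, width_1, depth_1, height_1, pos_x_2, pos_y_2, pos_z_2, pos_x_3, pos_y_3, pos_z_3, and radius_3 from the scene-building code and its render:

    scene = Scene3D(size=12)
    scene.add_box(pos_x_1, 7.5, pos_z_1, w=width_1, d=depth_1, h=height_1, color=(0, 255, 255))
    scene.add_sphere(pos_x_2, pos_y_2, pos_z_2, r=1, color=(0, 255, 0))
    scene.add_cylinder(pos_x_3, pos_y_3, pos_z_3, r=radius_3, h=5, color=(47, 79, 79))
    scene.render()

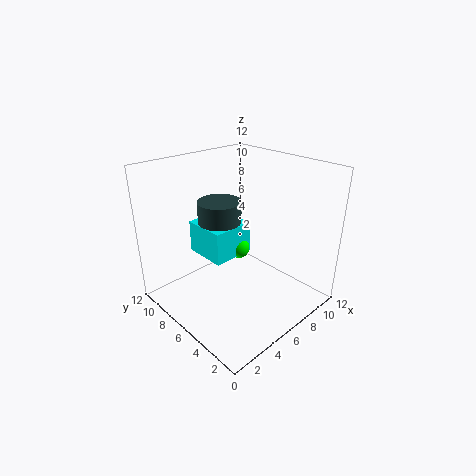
pos_x_1 = 5; pos_z_1 = 3; width_1 = 4; depth_1 = 4; height_1 = 3; pos_x_2 = 8; pos_y_2 = 8; pos_z_2 = 3.5; pos_x_3 = 7; pos_y_3 = 9.5; pos_z_3 = 3; radius_3 = 2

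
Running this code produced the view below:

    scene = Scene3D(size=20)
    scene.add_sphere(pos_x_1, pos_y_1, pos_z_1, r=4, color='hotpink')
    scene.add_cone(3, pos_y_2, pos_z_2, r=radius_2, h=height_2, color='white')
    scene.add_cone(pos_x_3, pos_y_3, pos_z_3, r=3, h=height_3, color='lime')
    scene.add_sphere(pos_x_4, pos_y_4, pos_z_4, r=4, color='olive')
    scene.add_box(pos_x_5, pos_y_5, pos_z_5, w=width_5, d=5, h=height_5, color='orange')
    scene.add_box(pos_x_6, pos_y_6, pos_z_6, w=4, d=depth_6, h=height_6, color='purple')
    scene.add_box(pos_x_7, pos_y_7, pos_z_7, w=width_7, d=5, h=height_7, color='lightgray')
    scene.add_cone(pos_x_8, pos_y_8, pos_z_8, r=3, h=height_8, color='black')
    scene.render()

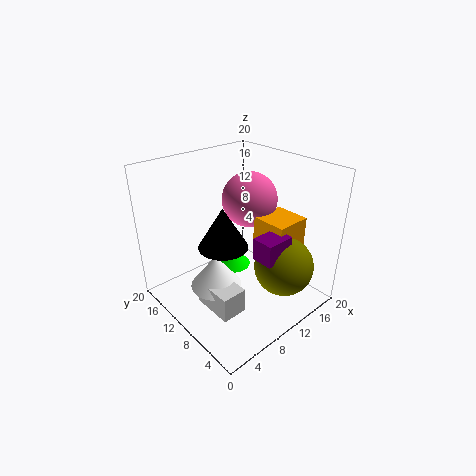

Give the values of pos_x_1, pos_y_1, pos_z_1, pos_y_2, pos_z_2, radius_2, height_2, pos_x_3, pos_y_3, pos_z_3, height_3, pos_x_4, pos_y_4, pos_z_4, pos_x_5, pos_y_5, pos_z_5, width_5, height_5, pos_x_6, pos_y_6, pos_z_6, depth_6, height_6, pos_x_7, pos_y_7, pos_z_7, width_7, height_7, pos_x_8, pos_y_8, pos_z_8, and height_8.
pos_x_1 = 14; pos_y_1 = 12; pos_z_1 = 14; pos_y_2 = 6; pos_z_2 = 8; radius_2 = 3; height_2 = 4; pos_x_3 = 14; pos_y_3 = 16; pos_z_3 = 1; height_3 = 3; pos_x_4 = 13; pos_y_4 = 4; pos_z_4 = 7; pos_x_5 = 12; pos_y_5 = 4; pos_z_5 = 9; width_5 = 5; height_5 = 4; pos_x_6 = 9; pos_y_6 = 3; pos_z_6 = 9; depth_6 = 3; height_6 = 3; pos_x_7 = 1; pos_y_7 = 2; pos_z_7 = 6; width_7 = 3; height_7 = 3; pos_x_8 = 5; pos_y_8 = 7; pos_z_8 = 12; height_8 = 5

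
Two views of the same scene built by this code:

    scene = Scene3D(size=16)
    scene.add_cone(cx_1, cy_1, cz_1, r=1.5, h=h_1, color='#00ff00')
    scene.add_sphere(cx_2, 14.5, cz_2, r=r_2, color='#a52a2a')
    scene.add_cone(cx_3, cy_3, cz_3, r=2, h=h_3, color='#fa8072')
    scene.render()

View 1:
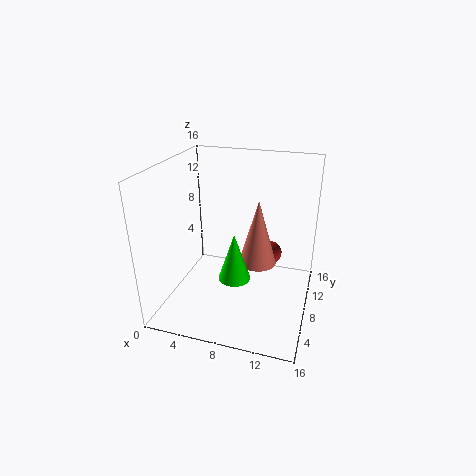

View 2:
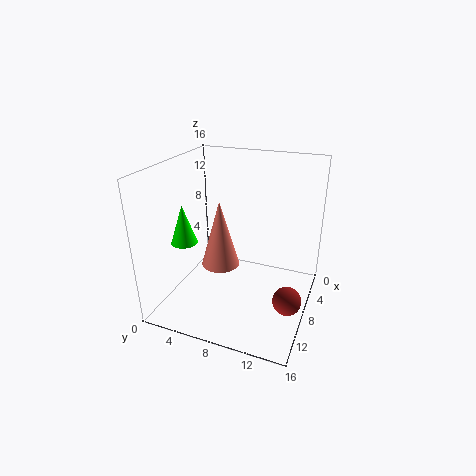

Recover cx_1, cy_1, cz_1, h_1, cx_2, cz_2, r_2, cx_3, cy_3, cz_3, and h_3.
cx_1 = 9.5; cy_1 = 2; cz_1 = 7; h_1 = 4.5; cx_2 = 10.5; cz_2 = 3; r_2 = 1.5; cx_3 = 10.5; cy_3 = 7; cz_3 = 6; h_3 = 7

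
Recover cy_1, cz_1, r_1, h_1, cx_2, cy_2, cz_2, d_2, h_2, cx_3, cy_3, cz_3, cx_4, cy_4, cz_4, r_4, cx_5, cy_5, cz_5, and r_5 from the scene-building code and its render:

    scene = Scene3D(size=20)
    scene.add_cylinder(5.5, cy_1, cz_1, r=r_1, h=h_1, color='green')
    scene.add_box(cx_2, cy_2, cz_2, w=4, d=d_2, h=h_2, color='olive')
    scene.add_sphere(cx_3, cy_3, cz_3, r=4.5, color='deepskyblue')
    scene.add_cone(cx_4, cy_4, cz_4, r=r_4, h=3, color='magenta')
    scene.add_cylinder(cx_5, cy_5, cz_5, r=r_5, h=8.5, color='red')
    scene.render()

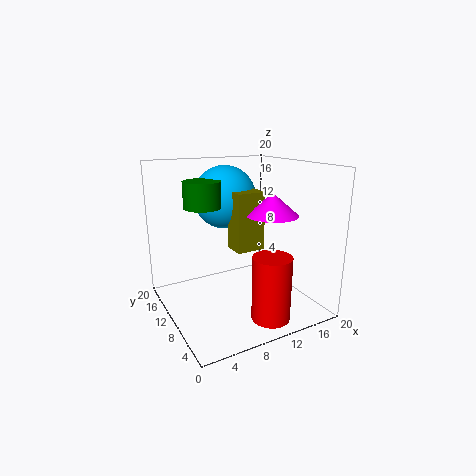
cy_1 = 11.5; cz_1 = 14.5; r_1 = 2.5; h_1 = 3.5; cx_2 = 9; cy_2 = 8; cz_2 = 8.5; d_2 = 3; h_2 = 8; cx_3 = 10; cy_3 = 14; cz_3 = 15; cx_4 = 13.5; cy_4 = 7; cz_4 = 13.5; r_4 = 3.5; cx_5 = 11; cy_5 = 3; cz_5 = 1; r_5 = 2.5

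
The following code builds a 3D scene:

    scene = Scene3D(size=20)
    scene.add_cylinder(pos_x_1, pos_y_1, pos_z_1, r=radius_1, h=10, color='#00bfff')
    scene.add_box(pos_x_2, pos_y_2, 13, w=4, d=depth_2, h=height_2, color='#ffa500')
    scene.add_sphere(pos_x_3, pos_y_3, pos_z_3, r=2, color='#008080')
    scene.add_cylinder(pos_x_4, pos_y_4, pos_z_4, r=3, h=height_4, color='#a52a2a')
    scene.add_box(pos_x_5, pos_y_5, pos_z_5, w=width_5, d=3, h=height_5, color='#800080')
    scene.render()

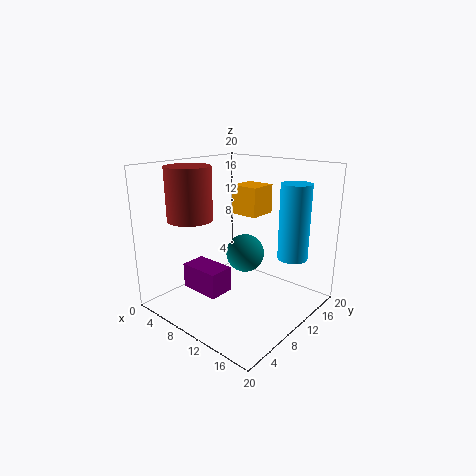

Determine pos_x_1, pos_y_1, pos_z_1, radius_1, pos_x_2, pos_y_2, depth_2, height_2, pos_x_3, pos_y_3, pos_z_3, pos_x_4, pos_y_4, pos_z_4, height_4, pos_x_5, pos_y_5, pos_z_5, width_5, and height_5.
pos_x_1 = 17; pos_y_1 = 13; pos_z_1 = 8; radius_1 = 2; pos_x_2 = 8; pos_y_2 = 11; depth_2 = 4; height_2 = 4; pos_x_3 = 17; pos_y_3 = 3; pos_z_3 = 12; pos_x_4 = 6; pos_y_4 = 5; pos_z_4 = 13; height_4 = 7; pos_x_5 = 9; pos_y_5 = 1; pos_z_5 = 6; width_5 = 5; height_5 = 3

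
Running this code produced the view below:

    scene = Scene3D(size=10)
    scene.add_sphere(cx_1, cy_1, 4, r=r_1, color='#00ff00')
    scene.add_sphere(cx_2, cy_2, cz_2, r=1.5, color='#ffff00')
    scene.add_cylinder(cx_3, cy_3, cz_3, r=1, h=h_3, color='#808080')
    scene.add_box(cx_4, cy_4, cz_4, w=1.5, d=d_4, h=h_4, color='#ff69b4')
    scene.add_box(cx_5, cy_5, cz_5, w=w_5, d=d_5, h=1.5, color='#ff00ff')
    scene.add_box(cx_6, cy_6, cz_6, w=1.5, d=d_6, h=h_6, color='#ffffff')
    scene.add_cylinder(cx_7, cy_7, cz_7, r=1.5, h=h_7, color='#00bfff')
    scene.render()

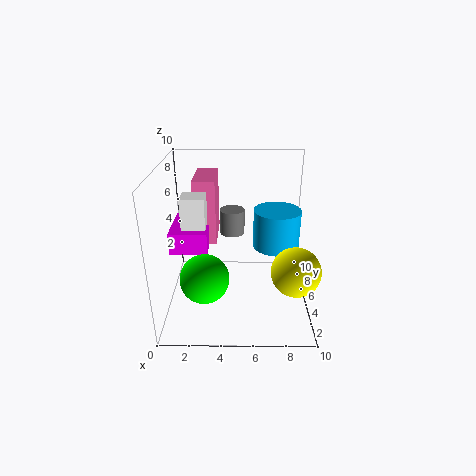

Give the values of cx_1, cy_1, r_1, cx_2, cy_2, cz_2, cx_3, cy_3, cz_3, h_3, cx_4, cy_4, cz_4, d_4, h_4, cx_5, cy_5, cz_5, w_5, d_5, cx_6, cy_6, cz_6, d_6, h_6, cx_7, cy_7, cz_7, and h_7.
cx_1 = 3
cy_1 = 1.5
r_1 = 1.5
cx_2 = 8.5
cy_2 = 1.5
cz_2 = 4.5
cx_3 = 4.5
cy_3 = 9
cz_3 = 3.5
h_3 = 2
cx_4 = 2
cy_4 = 5
cz_4 = 4.5
d_4 = 3.5
h_4 = 4.5
cx_5 = 0.5
cy_5 = 3.5
cz_5 = 4.5
w_5 = 2.5
d_5 = 3.5
cx_6 = 1.5
cy_6 = 3
cz_6 = 6.5
d_6 = 1.5
h_6 = 2
cx_7 = 7.5
cy_7 = 4
cz_7 = 5
h_7 = 2.5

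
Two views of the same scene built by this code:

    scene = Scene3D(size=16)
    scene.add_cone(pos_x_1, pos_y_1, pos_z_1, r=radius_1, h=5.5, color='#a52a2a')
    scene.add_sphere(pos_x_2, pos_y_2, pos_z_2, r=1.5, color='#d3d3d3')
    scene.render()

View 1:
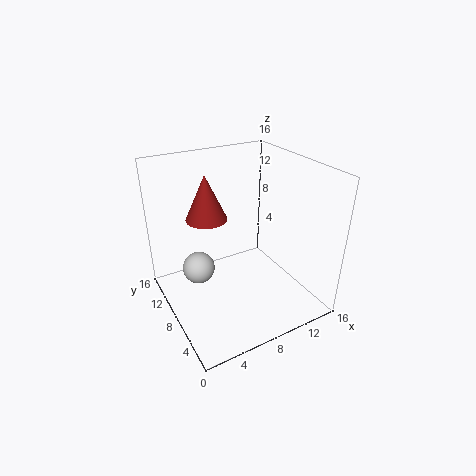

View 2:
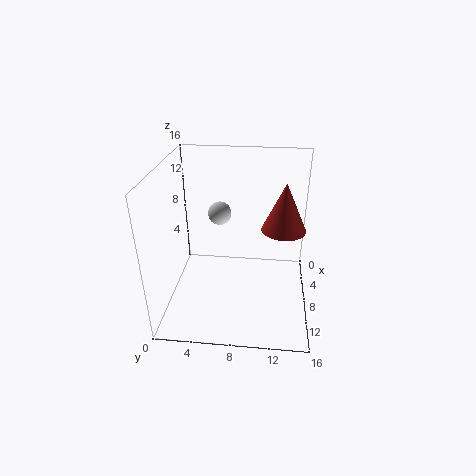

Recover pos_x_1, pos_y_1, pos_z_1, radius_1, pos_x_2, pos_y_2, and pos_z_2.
pos_x_1 = 6.5; pos_y_1 = 13; pos_z_1 = 8.5; radius_1 = 2.5; pos_x_2 = 2; pos_y_2 = 5; pos_z_2 = 8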